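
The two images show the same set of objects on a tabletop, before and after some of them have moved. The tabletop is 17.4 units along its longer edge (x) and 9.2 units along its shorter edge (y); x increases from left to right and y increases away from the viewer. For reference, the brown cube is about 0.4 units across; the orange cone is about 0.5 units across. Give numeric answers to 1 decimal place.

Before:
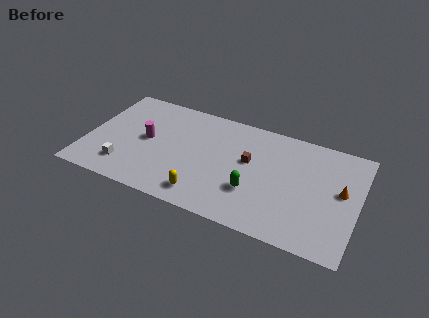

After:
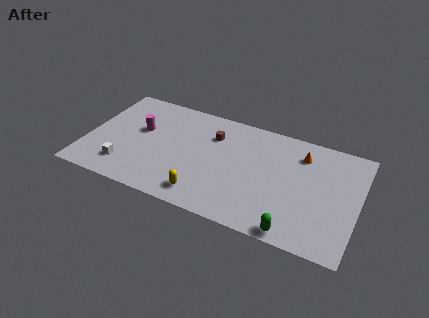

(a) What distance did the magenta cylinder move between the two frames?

0.9

The magenta cylinder was near (3.8, 4.8) before and (3.3, 5.5) after, so it travelled √(0.5² + 0.7²) ≈ 0.9 units.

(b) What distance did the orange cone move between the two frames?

3.4

From (16.3, 5.1) to (13.6, 7.2), the orange cone covered √(2.7² + 2.1²) ≈ 3.4 units.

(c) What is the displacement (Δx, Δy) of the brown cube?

(-2.5, 1.3)

The brown cube started near (10.4, 5.4) and ended near (7.9, 6.7).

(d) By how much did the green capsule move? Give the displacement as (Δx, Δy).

(2.8, -2.2)

The green capsule was at about (10.9, 3.0) and moved to about (13.7, 0.8).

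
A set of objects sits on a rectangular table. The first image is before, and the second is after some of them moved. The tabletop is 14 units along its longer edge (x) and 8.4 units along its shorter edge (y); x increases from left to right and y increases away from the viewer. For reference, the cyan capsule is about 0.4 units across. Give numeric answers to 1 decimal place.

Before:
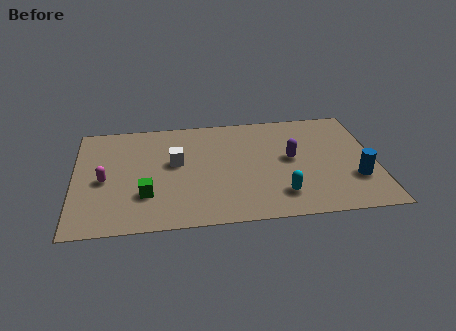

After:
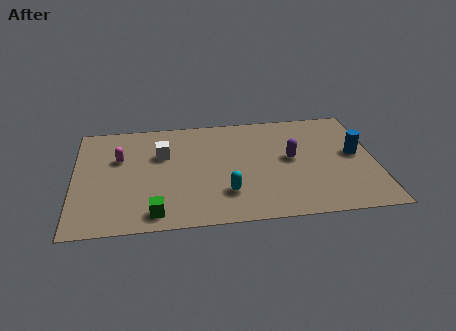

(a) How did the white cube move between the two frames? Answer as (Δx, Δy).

(-0.6, 0.7)

The white cube started near (4.7, 4.8) and ended near (4.1, 5.5).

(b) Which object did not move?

the purple capsule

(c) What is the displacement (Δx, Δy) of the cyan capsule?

(-2.5, 0.4)

From the two frames, the cyan capsule sits at roughly (9.5, 1.8) before and (7.0, 2.2) after.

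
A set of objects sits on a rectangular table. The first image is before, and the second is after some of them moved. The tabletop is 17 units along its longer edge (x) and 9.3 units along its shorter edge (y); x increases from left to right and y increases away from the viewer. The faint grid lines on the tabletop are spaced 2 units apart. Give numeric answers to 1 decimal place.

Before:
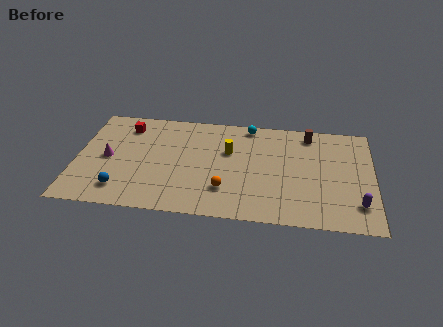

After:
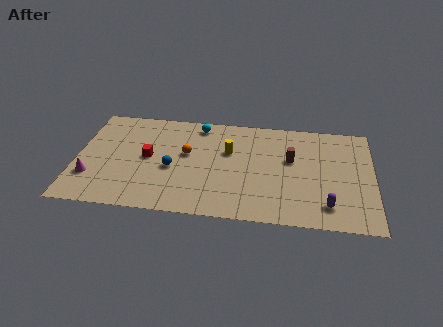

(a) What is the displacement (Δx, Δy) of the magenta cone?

(-0.9, -1.8)

The magenta cone was at about (1.8, 4.5) and moved to about (0.9, 2.7).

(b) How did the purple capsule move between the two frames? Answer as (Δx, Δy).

(-1.7, -0.3)

The purple capsule started near (16.1, 2.1) and ended near (14.4, 1.8).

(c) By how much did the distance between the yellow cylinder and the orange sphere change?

-0.9

Before: roughly 3.4 units apart; after: 2.5. That's 0.9 units closer together.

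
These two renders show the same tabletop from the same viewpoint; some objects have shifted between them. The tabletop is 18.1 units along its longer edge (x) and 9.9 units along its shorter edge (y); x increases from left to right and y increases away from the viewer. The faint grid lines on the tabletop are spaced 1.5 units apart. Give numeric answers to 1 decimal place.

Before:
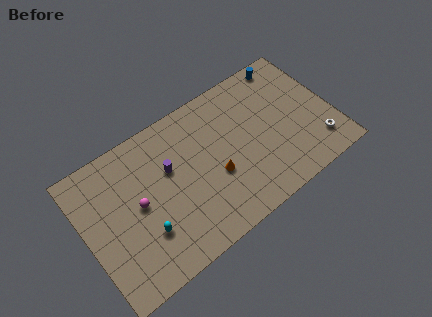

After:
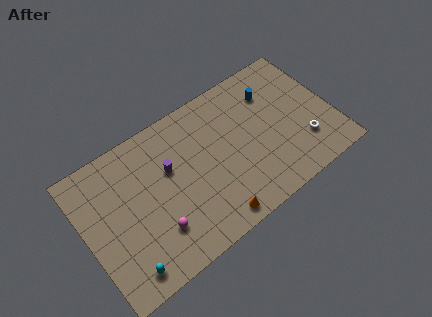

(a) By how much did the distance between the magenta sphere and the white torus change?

-2.1

The distance was about 13.1 in the first image and 11.0 in the second, so they moved 2.1 units closer together.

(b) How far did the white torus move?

1.1

The white torus was near (16.6, 2.1) before and (15.7, 2.7) after, so it travelled √(0.9² + 0.6²) ≈ 1.1 units.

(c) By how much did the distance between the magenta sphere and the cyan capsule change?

+0.7

They were about 2.1 units apart before and 2.8 after — 0.7 units further apart.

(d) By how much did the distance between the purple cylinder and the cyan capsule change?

+2.3

Before: roughly 4.0 units apart; after: 6.3. That's 2.3 units further apart.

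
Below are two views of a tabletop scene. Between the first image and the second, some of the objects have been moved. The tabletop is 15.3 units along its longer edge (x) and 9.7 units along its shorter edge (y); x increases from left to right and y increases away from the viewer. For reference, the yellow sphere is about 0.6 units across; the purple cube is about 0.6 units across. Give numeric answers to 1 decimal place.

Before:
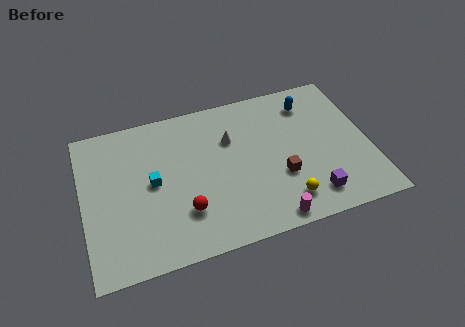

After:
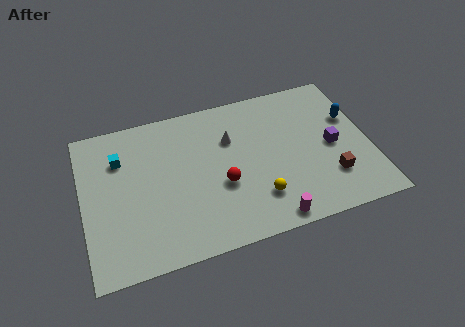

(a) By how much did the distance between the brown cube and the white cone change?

+2.4

The distance was about 4.0 in the first image and 6.4 in the second, so they moved 2.4 units further apart.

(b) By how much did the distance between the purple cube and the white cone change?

-0.6

They were about 6.3 units apart before and 5.7 after — 0.6 units closer together.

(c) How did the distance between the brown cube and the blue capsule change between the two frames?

-0.9

The distance was about 4.8 in the first image and 3.9 in the second, so they moved 0.9 units closer together.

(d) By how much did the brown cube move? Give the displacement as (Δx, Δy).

(2.6, -0.8)

From the two frames, the brown cube sits at roughly (10.4, 3.4) before and (13.0, 2.6) after.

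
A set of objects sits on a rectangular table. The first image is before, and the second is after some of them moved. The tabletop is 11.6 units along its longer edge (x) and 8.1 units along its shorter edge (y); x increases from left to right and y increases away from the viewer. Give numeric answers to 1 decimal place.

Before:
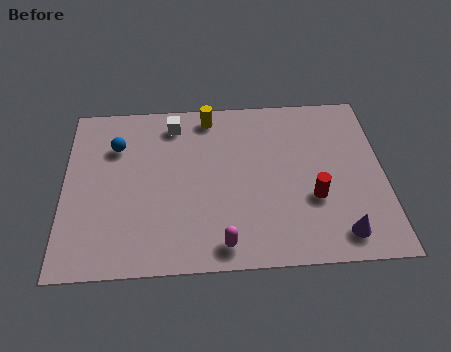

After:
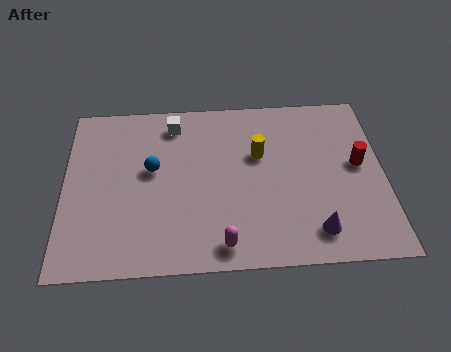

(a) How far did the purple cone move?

0.9

The purple cone was near (9.9, 1.2) before and (9.0, 1.4) after, so it travelled √(0.9² + 0.2²) ≈ 0.9 units.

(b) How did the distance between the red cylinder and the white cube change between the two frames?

+0.8

Before: roughly 6.3 units apart; after: 7.1. That's 0.8 units further apart.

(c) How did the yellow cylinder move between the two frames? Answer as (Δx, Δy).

(1.8, -2.0)

The yellow cylinder was at about (5.3, 7.1) and moved to about (7.1, 5.1).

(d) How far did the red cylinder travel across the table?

2.3

The red cylinder was near (9.0, 2.9) before and (10.7, 4.4) after, so it travelled √(1.7² + 1.5²) ≈ 2.3 units.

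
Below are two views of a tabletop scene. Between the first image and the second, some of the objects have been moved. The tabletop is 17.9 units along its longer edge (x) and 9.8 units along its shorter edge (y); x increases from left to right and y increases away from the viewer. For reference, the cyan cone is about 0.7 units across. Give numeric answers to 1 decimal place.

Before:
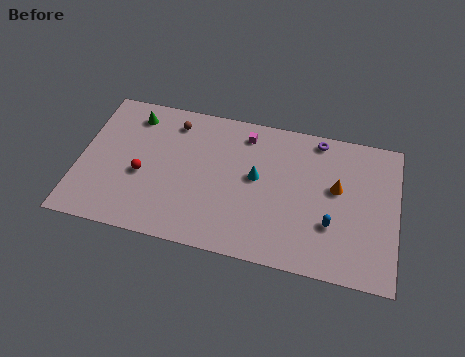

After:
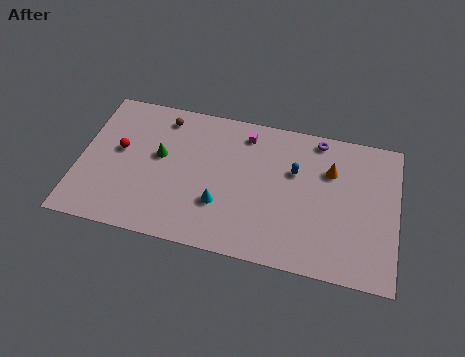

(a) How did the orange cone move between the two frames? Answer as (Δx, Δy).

(-0.4, 1.1)

From the two frames, the orange cone sits at roughly (14.5, 5.7) before and (14.1, 6.8) after.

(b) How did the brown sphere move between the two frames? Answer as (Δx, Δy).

(-0.6, 0.2)

The brown sphere was at about (5.1, 8.1) and moved to about (4.5, 8.3).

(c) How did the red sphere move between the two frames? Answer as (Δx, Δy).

(-1.4, 1.4)

The red sphere started near (3.6, 4.1) and ended near (2.2, 5.5).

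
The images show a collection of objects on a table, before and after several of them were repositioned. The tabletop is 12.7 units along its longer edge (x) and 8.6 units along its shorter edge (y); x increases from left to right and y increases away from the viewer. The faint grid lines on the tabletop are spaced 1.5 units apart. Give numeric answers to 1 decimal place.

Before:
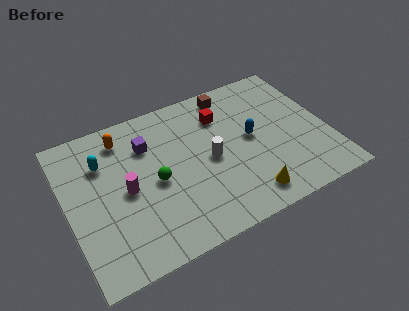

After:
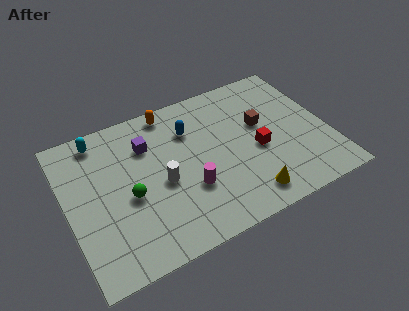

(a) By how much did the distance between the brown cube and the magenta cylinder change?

-2.1

They were about 6.6 units apart before and 4.5 after — 2.1 units closer together.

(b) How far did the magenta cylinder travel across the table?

3.1

From (2.8, 4.1) to (5.7, 2.9), the magenta cylinder covered √(2.9² + 1.2²) ≈ 3.1 units.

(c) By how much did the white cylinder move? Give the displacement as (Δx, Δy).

(-2.4, -0.3)

The white cylinder started near (6.9, 4.1) and ended near (4.5, 3.8).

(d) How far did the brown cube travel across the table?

2.7

From (8.4, 7.5) to (9.6, 5.1), the brown cube covered √(1.2² + 2.4²) ≈ 2.7 units.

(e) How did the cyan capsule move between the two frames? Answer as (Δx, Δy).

(0.0, 1.4)

From the two frames, the cyan capsule sits at roughly (1.9, 6.1) before and (1.9, 7.5) after.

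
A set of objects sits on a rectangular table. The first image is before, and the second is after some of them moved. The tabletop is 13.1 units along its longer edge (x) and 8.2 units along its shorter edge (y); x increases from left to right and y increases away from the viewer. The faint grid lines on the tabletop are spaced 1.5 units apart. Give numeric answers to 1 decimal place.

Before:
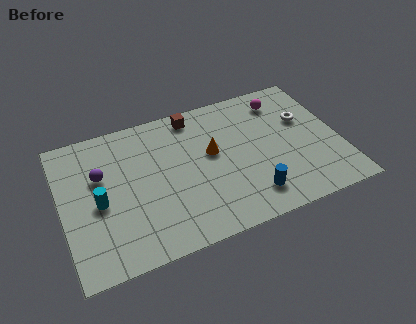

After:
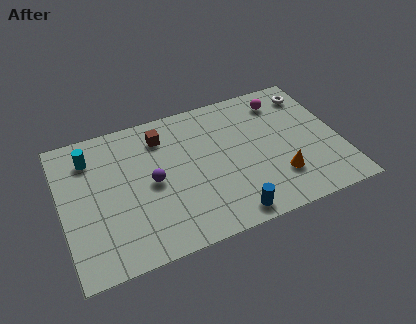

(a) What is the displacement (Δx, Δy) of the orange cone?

(2.9, -2.5)

The orange cone was at about (7.1, 4.7) and moved to about (10.0, 2.2).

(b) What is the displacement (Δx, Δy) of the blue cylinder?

(-1.1, -0.7)

The blue cylinder started near (8.6, 1.6) and ended near (7.5, 0.9).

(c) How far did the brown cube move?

1.7

The brown cube was near (6.5, 7.2) before and (4.9, 6.5) after, so it travelled √(1.6² + 0.7²) ≈ 1.7 units.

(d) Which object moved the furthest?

the orange cone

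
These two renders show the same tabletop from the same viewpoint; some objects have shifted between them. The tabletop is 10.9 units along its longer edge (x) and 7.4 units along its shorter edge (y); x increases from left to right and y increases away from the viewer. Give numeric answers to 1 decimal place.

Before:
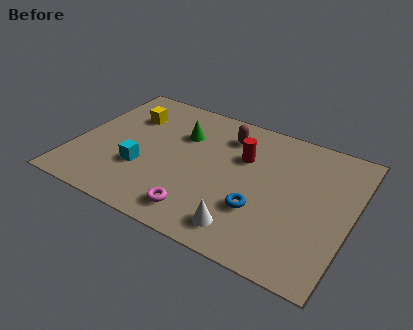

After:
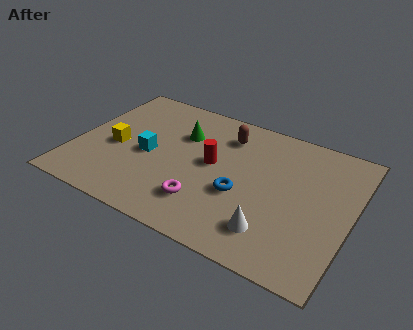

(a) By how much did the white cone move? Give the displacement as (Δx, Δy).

(1.0, 0.4)

From the two frames, the white cone sits at roughly (7.1, 1.2) before and (8.1, 1.6) after.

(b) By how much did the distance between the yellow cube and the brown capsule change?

+0.9

The distance was about 3.9 in the first image and 4.8 in the second, so they moved 0.9 units further apart.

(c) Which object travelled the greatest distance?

the yellow cube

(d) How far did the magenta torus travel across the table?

0.6

The magenta torus was near (5.3, 1.2) before and (5.4, 1.8) after, so it travelled √(0.1² + 0.6²) ≈ 0.6 units.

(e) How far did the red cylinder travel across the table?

1.4

The red cylinder moved from about (6.5, 4.9) to (5.4, 4.0), a distance of √(1.1² + 0.9²) ≈ 1.4.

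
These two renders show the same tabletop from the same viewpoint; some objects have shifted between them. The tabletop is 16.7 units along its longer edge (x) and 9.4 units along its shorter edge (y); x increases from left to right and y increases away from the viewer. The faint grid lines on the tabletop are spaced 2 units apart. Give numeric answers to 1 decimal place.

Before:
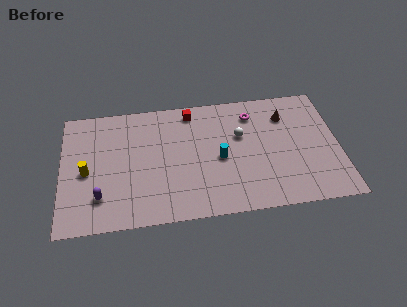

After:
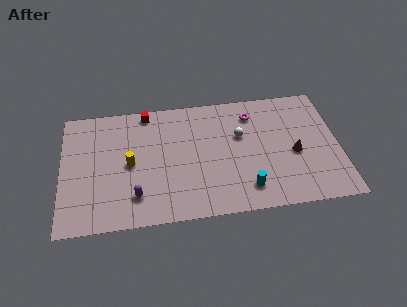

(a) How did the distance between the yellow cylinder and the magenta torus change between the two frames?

-2.6

Before: roughly 10.6 units apart; after: 8.0. That's 2.6 units closer together.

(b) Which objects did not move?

the white sphere and the magenta torus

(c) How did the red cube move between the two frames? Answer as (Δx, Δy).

(-2.7, 0.3)

From the two frames, the red cube sits at roughly (7.9, 8.2) before and (5.2, 8.5) after.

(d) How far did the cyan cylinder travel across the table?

2.9

The cyan cylinder was near (9.5, 4.3) before and (11.0, 1.8) after, so it travelled √(1.5² + 2.5²) ≈ 2.9 units.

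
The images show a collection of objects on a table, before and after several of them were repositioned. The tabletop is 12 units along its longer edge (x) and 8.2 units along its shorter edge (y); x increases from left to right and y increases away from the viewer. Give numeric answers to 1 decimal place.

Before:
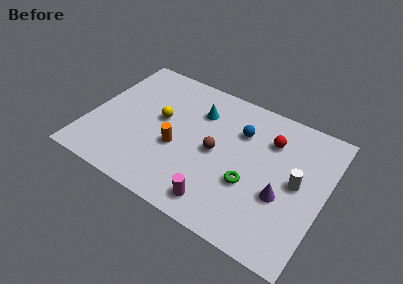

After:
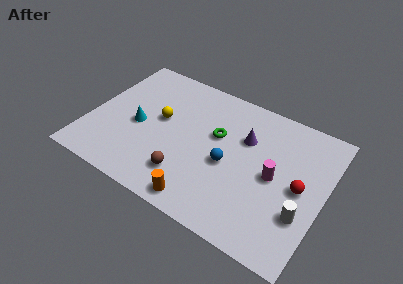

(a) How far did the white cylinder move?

1.7

The white cylinder moved from about (10.6, 4.2) to (11.1, 2.6), a distance of √(0.5² + 1.6²) ≈ 1.7.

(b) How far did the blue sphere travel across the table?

2.2

From (7.5, 5.8) to (7.2, 3.6), the blue sphere covered √(0.3² + 2.2²) ≈ 2.2 units.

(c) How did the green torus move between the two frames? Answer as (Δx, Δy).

(-2.0, 2.0)

The green torus started near (8.4, 3.0) and ended near (6.4, 5.0).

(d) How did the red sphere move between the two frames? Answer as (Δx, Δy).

(1.8, -2.0)

From the two frames, the red sphere sits at roughly (9.0, 6.0) before and (10.8, 4.0) after.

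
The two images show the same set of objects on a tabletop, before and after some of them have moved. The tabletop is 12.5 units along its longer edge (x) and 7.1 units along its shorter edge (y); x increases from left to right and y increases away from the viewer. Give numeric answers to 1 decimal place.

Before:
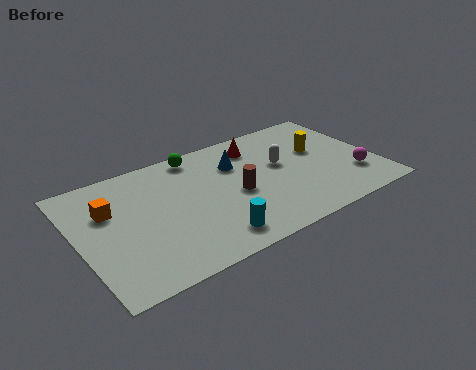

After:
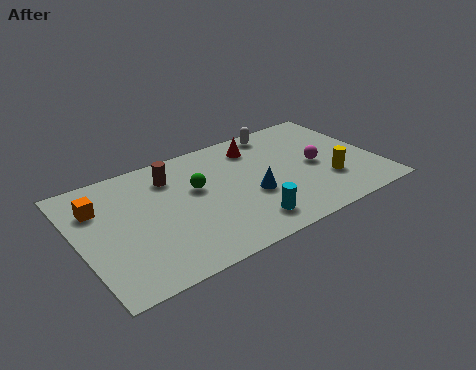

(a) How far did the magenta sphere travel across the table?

2.0

The magenta sphere moved from about (11.4, 2.0) to (10.0, 3.4), a distance of √(1.4² + 1.4²) ≈ 2.0.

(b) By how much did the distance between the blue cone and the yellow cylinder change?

-0.3

The distance was about 3.6 in the first image and 3.3 in the second, so they moved 0.3 units closer together.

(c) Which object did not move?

the red cone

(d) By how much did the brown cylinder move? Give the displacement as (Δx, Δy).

(-2.4, 2.3)

From the two frames, the brown cylinder sits at roughly (6.5, 3.2) before and (4.1, 5.5) after.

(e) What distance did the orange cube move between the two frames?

0.6

The orange cube was near (1.4, 4.7) before and (1.0, 5.1) after, so it travelled √(0.4² + 0.4²) ≈ 0.6 units.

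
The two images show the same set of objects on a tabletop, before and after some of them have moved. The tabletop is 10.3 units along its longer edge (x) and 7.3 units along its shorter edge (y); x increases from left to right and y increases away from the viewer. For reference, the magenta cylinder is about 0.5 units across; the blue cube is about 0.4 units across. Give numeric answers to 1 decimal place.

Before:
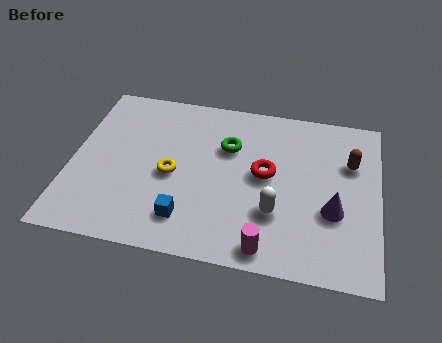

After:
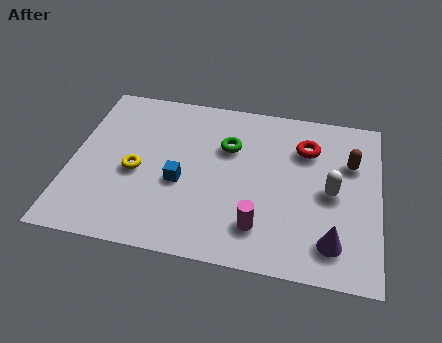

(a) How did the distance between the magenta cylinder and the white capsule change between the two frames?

+1.5

The distance was about 1.5 in the first image and 3.0 in the second, so they moved 1.5 units further apart.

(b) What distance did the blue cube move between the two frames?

1.5

The blue cube moved from about (4.0, 1.5) to (3.7, 3.0), a distance of √(0.3² + 1.5²) ≈ 1.5.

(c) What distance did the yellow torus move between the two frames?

1.2

From (3.4, 3.3) to (2.2, 3.2), the yellow torus covered √(1.2² + 0.1²) ≈ 1.2 units.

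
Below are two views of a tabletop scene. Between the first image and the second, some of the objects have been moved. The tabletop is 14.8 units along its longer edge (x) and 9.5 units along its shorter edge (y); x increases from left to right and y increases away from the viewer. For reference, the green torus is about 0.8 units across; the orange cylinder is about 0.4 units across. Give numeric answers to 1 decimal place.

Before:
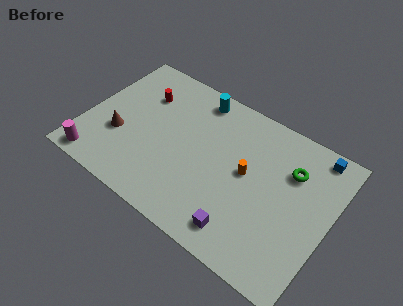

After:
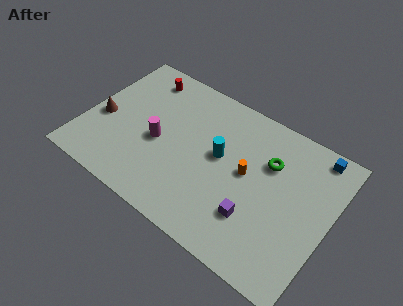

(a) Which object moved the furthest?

the magenta cylinder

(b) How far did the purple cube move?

1.3

The purple cube moved from about (10.2, 1.5) to (10.7, 2.7), a distance of √(0.5² + 1.2²) ≈ 1.3.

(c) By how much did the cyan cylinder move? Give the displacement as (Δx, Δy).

(2.0, -3.0)

The cyan cylinder was at about (6.1, 8.3) and moved to about (8.1, 5.3).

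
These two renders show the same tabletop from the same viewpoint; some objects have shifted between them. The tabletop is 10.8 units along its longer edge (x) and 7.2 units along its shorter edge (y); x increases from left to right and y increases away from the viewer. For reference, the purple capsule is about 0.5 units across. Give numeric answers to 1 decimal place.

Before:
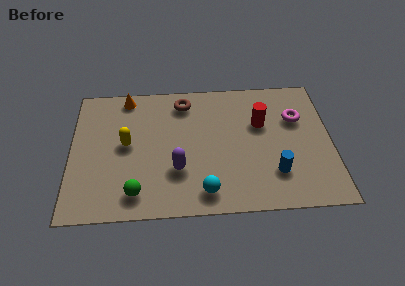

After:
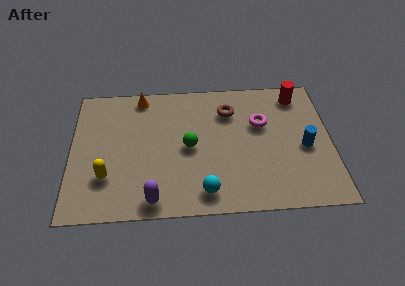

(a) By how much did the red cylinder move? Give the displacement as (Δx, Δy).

(1.6, 1.5)

The red cylinder started near (7.9, 4.6) and ended near (9.5, 6.1).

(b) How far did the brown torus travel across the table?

2.0

The brown torus moved from about (4.7, 6.0) to (6.6, 5.4), a distance of √(1.9² + 0.6²) ≈ 2.0.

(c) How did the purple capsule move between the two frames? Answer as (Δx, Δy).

(-1.0, -1.5)

From the two frames, the purple capsule sits at roughly (4.4, 2.3) before and (3.4, 0.8) after.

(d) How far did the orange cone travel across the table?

0.6

From (2.3, 6.4) to (2.9, 6.4), the orange cone covered √(0.6² + 0.0²) ≈ 0.6 units.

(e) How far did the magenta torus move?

1.5

The magenta torus moved from about (9.4, 4.8) to (7.9, 4.6), a distance of √(1.5² + 0.2²) ≈ 1.5.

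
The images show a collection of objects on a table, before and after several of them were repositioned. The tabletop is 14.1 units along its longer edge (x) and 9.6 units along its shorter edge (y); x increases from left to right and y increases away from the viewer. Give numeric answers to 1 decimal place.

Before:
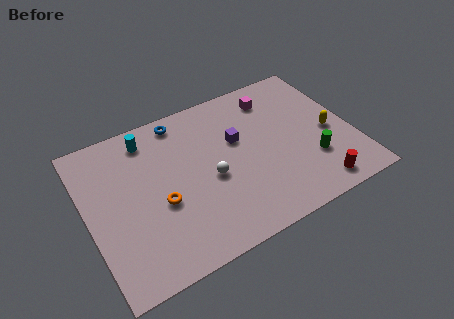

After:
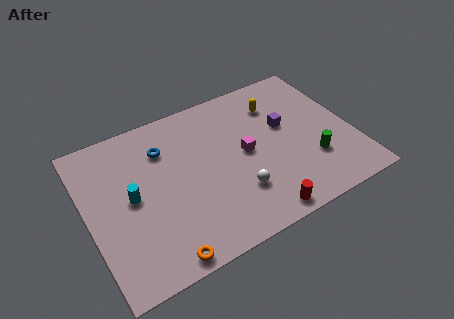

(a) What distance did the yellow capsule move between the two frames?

3.8

The yellow capsule moved from about (12.9, 4.3) to (10.5, 7.3), a distance of √(2.4² + 3.0²) ≈ 3.8.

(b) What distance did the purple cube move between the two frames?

2.6

The purple cube moved from about (8.1, 5.9) to (10.7, 5.7), a distance of √(2.6² + 0.2²) ≈ 2.6.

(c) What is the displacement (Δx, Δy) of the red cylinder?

(-3.1, -0.3)

The red cylinder was at about (11.6, 1.2) and moved to about (8.5, 0.9).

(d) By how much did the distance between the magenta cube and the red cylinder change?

-2.7

They were about 6.7 units apart before and 4.0 after — 2.7 units closer together.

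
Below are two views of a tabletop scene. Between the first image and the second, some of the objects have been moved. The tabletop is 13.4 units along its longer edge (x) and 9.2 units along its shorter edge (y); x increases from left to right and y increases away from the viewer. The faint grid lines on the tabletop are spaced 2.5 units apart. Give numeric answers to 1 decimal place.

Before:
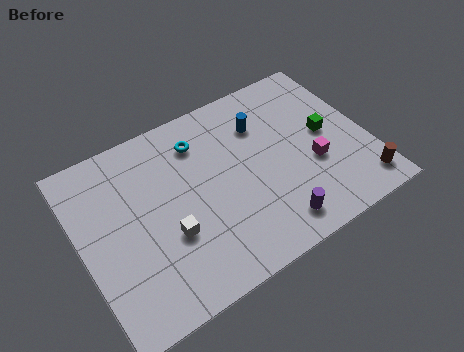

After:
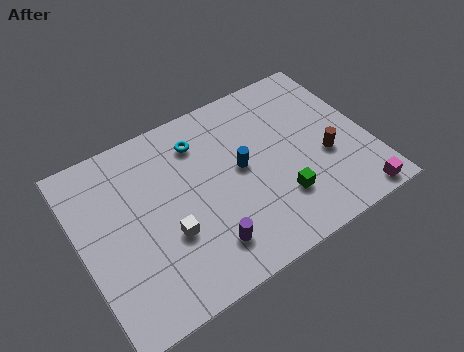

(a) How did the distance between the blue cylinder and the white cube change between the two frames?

-2.0

The distance was about 6.0 in the first image and 4.0 in the second, so they moved 2.0 units closer together.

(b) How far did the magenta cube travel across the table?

3.1

The magenta cube was near (10.7, 3.5) before and (12.2, 0.8) after, so it travelled √(1.5² + 2.7²) ≈ 3.1 units.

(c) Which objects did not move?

the white cube and the cyan torus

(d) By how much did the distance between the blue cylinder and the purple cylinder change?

-1.6

The distance was about 5.3 in the first image and 3.7 in the second, so they moved 1.6 units closer together.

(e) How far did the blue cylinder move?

2.2

The blue cylinder was near (8.8, 6.7) before and (7.5, 4.9) after, so it travelled √(1.3² + 1.8²) ≈ 2.2 units.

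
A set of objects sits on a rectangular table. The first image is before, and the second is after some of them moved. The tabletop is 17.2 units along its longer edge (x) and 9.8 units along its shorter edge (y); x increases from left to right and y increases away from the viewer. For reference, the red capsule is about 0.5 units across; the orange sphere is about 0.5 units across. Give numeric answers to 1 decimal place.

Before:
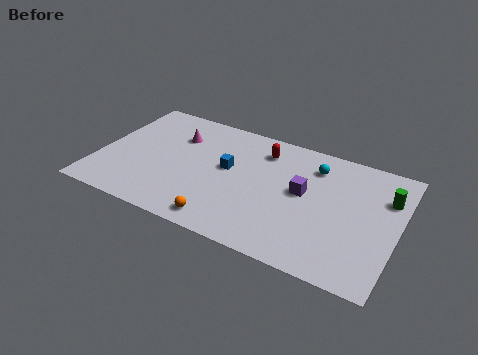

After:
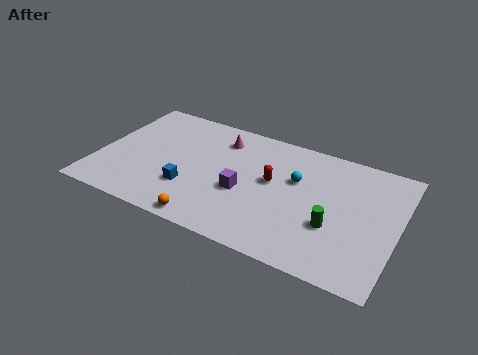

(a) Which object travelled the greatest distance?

the green cylinder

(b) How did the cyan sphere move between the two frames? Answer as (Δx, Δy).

(-0.9, -1.5)

From the two frames, the cyan sphere sits at roughly (12.2, 7.7) before and (11.3, 6.2) after.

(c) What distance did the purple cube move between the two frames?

3.6

The purple cube moved from about (11.8, 5.4) to (8.5, 4.0), a distance of √(3.3² + 1.4²) ≈ 3.6.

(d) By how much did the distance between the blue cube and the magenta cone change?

+1.4

Before: roughly 3.5 units apart; after: 4.9. That's 1.4 units further apart.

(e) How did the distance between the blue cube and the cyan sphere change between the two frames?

+1.3

Before: roughly 5.3 units apart; after: 6.6. That's 1.3 units further apart.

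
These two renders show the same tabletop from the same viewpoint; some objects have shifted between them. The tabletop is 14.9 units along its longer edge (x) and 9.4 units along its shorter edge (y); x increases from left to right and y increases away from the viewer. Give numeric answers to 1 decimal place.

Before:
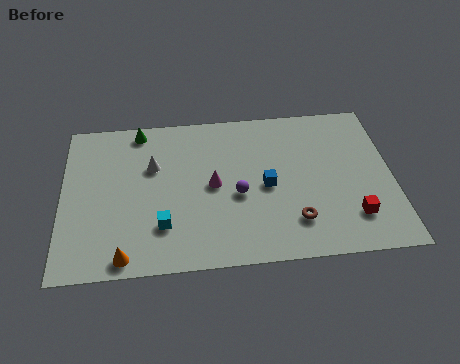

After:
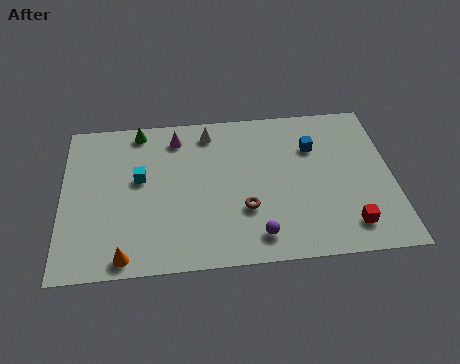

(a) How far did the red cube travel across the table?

0.5

The red cube was near (13.0, 2.2) before and (12.8, 1.7) after, so it travelled √(0.2² + 0.5²) ≈ 0.5 units.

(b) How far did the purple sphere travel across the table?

2.6

The purple sphere moved from about (7.9, 4.0) to (8.7, 1.5), a distance of √(0.8² + 2.5²) ≈ 2.6.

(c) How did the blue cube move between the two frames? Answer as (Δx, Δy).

(2.2, 2.2)

The blue cube was at about (9.2, 4.4) and moved to about (11.4, 6.6).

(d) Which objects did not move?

the green cone and the orange cone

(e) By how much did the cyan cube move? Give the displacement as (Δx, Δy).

(-1.0, 2.9)

The cyan cube started near (4.5, 2.5) and ended near (3.5, 5.4).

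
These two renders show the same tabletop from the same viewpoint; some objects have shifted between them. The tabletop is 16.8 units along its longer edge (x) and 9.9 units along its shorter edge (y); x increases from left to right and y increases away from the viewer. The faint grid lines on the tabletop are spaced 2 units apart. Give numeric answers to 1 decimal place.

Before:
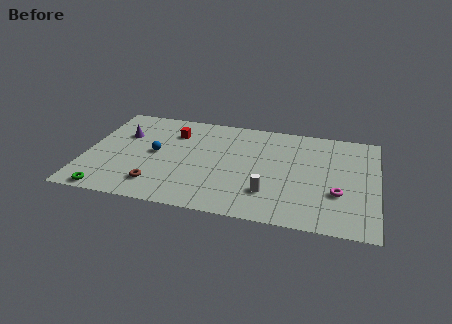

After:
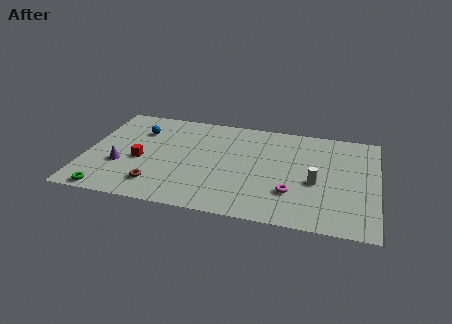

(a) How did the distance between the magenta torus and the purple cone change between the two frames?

-3.1

The distance was about 13.0 in the first image and 9.9 in the second, so they moved 3.1 units closer together.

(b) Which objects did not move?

the brown torus and the green torus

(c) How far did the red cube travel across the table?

3.6

The red cube moved from about (4.9, 7.4) to (3.2, 4.2), a distance of √(1.7² + 3.2²) ≈ 3.6.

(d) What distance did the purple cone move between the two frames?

3.1

The purple cone was near (2.0, 6.6) before and (2.1, 3.5) after, so it travelled √(0.1² + 3.1²) ≈ 3.1 units.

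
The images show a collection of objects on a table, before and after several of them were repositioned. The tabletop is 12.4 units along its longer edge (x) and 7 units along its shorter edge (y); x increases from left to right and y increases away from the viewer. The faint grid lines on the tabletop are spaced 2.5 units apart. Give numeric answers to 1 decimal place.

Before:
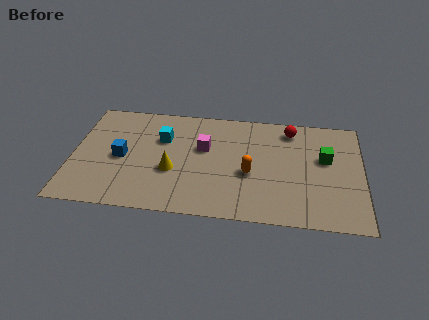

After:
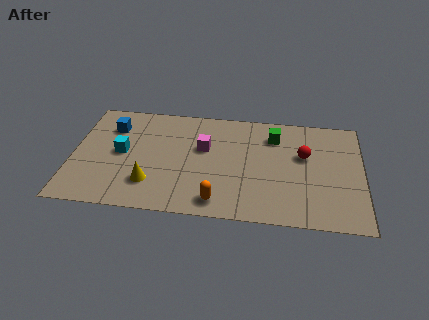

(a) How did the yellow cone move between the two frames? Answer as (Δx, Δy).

(-0.9, -0.9)

From the two frames, the yellow cone sits at roughly (4.3, 2.7) before and (3.4, 1.8) after.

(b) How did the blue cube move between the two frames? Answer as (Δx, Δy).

(-0.5, 1.9)

The blue cube was at about (2.1, 3.3) and moved to about (1.6, 5.2).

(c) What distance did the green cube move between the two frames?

2.5

From (10.8, 4.2) to (8.6, 5.4), the green cube covered √(2.2² + 1.2²) ≈ 2.5 units.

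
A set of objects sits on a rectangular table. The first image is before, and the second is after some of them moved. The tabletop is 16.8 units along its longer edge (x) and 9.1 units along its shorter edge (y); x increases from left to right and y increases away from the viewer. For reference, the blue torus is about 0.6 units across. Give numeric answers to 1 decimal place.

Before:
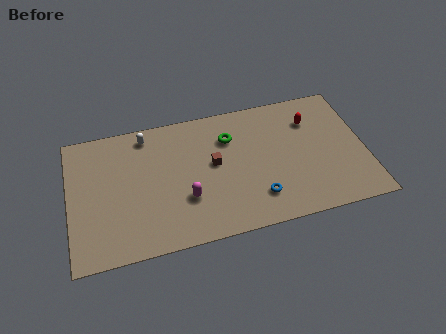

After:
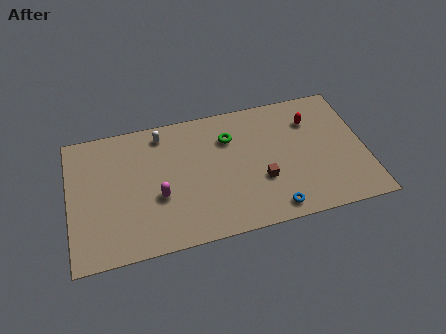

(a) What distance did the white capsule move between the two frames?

0.9

From (4.5, 7.9) to (5.4, 7.8), the white capsule covered √(0.9² + 0.1²) ≈ 0.9 units.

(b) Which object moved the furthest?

the brown cube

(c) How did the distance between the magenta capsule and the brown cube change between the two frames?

+3.2

The distance was about 2.6 in the first image and 5.8 in the second, so they moved 3.2 units further apart.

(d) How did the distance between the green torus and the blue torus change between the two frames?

+1.2

The distance was about 4.7 in the first image and 5.9 in the second, so they moved 1.2 units further apart.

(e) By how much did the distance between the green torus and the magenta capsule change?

+0.7

Before: roughly 4.5 units apart; after: 5.2. That's 0.7 units further apart.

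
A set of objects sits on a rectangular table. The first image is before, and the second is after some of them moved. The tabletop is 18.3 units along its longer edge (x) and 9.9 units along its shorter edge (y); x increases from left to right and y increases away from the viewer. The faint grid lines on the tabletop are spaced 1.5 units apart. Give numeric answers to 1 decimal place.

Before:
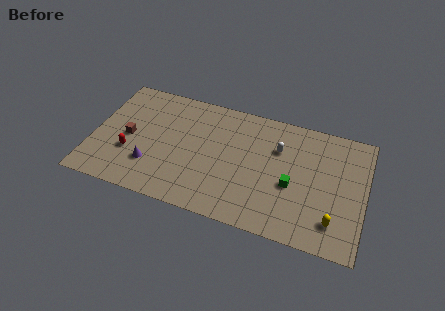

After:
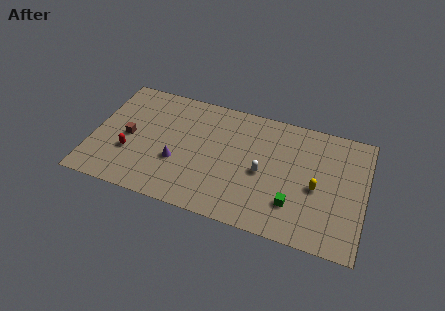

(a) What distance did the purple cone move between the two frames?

1.9

The purple cone was near (4.1, 2.8) before and (5.8, 3.6) after, so it travelled √(1.7² + 0.8²) ≈ 1.9 units.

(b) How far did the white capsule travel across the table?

2.5

From (12.4, 6.8) to (11.5, 4.5), the white capsule covered √(0.9² + 2.3²) ≈ 2.5 units.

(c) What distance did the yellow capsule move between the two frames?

2.6

From (16.4, 2.1) to (15.1, 4.4), the yellow capsule covered √(1.3² + 2.3²) ≈ 2.6 units.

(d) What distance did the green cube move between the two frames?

1.5

The green cube moved from about (13.5, 4.1) to (13.7, 2.6), a distance of √(0.2² + 1.5²) ≈ 1.5.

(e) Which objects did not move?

the red capsule and the brown cube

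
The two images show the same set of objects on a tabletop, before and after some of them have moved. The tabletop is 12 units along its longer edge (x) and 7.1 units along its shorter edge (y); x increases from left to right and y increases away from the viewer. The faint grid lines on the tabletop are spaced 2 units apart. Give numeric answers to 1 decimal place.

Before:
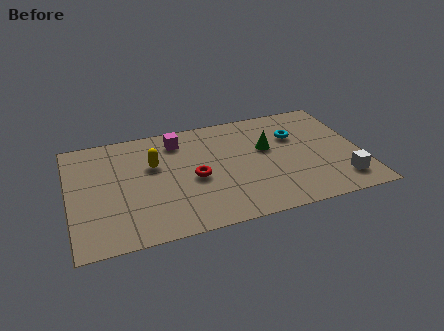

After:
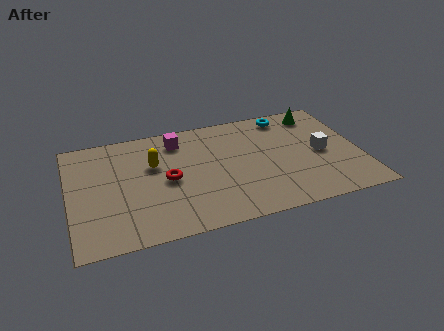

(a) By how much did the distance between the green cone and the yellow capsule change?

+2.5

They were about 4.7 units apart before and 7.2 after — 2.5 units further apart.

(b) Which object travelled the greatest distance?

the green cone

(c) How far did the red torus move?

1.1

From (5.1, 3.2) to (4.0, 3.4), the red torus covered √(1.1² + 0.2²) ≈ 1.1 units.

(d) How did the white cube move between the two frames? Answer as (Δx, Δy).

(-0.6, 2.0)

The white cube was at about (11.0, 1.4) and moved to about (10.4, 3.4).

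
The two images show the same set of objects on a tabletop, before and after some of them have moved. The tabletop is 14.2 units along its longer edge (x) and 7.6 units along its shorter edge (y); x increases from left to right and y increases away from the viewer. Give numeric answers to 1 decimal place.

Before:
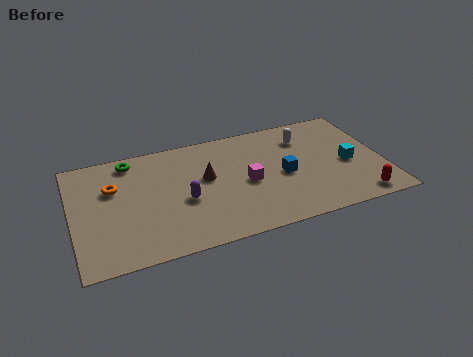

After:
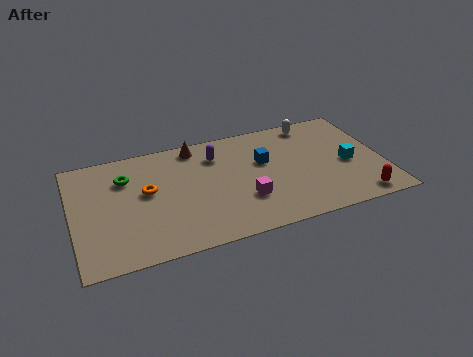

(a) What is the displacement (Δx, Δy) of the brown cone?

(-0.3, 2.3)

From the two frames, the brown cone sits at roughly (6.1, 4.4) before and (5.8, 6.7) after.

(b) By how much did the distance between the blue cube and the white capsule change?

+0.6

Before: roughly 2.6 units apart; after: 3.2. That's 0.6 units further apart.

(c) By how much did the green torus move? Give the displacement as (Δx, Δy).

(-0.3, -1.1)

From the two frames, the green torus sits at roughly (2.8, 6.6) before and (2.5, 5.5) after.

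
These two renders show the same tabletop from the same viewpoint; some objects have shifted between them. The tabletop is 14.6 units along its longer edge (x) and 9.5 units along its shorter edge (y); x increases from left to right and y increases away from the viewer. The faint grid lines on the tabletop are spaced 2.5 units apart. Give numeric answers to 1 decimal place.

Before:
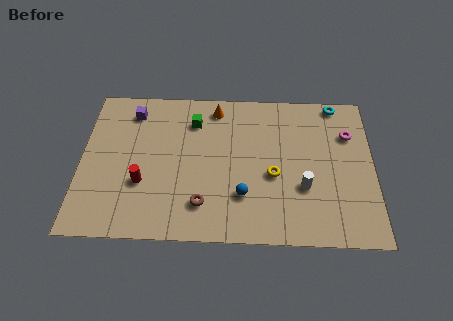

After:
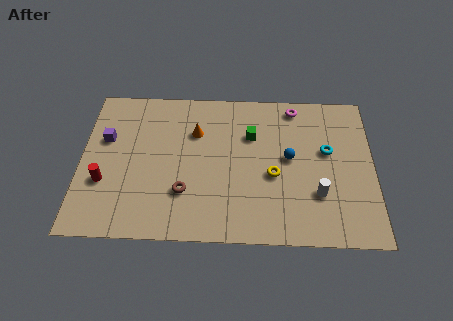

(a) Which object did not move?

the yellow torus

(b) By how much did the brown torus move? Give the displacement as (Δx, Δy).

(-0.9, 0.7)

The brown torus started near (6.1, 2.1) and ended near (5.2, 2.8).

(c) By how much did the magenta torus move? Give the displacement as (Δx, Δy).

(-2.7, 1.7)

The magenta torus started near (13.4, 6.7) and ended near (10.7, 8.4).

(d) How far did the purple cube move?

2.2

From (2.5, 7.8) to (1.2, 6.0), the purple cube covered √(1.3² + 1.8²) ≈ 2.2 units.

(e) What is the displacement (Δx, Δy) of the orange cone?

(-1.0, -1.6)

The orange cone started near (6.7, 8.2) and ended near (5.7, 6.6).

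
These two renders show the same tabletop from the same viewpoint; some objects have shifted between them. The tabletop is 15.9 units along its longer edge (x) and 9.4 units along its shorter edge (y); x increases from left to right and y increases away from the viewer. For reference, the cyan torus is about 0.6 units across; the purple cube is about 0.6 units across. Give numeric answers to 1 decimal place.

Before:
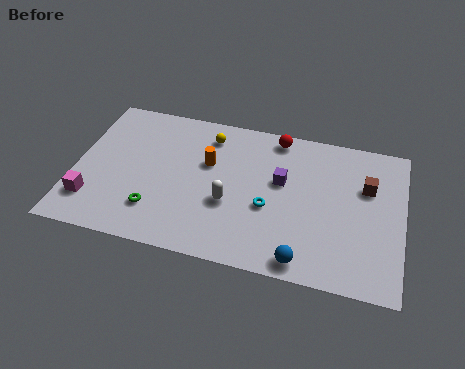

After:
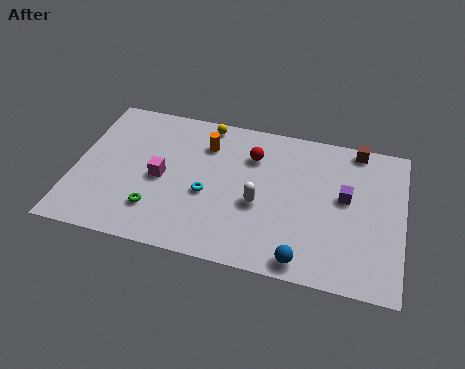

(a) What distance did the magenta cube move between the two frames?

3.9

The magenta cube was near (1.0, 2.2) before and (4.2, 4.4) after, so it travelled √(3.2² + 2.2²) ≈ 3.9 units.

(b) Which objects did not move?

the blue sphere and the green torus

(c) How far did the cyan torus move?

3.0

From (9.5, 3.8) to (6.5, 3.9), the cyan torus covered √(3.0² + 0.1²) ≈ 3.0 units.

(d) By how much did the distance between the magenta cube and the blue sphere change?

-2.5

Before: roughly 10.4 units apart; after: 7.9. That's 2.5 units closer together.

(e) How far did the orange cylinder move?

1.2

The orange cylinder was near (6.4, 5.9) before and (6.2, 7.1) after, so it travelled √(0.2² + 1.2²) ≈ 1.2 units.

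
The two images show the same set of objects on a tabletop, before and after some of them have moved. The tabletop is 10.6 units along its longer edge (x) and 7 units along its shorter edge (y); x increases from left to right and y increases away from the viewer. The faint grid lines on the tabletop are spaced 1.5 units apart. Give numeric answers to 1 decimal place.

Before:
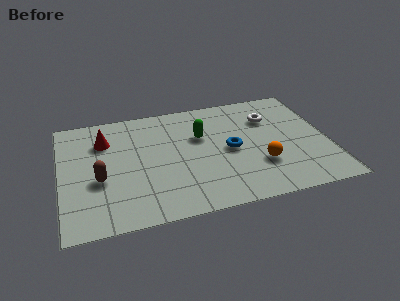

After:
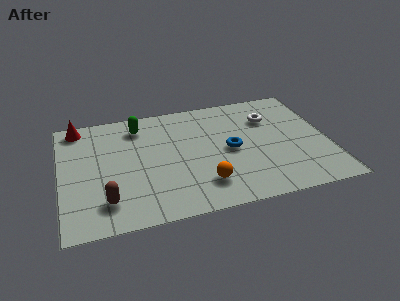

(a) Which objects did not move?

the white torus and the blue torus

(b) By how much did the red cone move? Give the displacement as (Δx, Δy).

(-1.0, 1.1)

From the two frames, the red cone sits at roughly (1.8, 5.1) before and (0.8, 6.2) after.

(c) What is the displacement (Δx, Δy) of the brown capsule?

(0.2, -1.3)

The brown capsule was at about (1.5, 2.8) and moved to about (1.7, 1.5).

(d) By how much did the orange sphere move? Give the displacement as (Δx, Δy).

(-2.3, -0.6)

The orange sphere was at about (7.8, 2.2) and moved to about (5.5, 1.6).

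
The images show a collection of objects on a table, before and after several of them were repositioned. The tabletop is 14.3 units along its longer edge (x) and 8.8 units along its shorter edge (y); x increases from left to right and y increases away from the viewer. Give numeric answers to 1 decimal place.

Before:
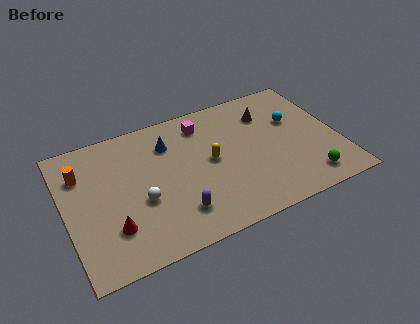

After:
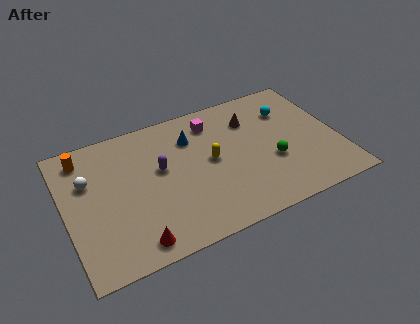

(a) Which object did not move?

the yellow capsule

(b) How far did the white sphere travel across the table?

3.4

From (3.8, 3.5) to (1.3, 5.8), the white sphere covered √(2.5² + 2.3²) ≈ 3.4 units.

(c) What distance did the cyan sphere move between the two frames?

0.8

The cyan sphere was near (12.2, 5.6) before and (12.0, 6.4) after, so it travelled √(0.2² + 0.8²) ≈ 0.8 units.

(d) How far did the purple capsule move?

3.1

From (5.5, 2.0) to (5.0, 5.1), the purple capsule covered √(0.5² + 3.1²) ≈ 3.1 units.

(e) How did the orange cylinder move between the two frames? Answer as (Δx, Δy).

(0.2, 1.0)

From the two frames, the orange cylinder sits at roughly (1.0, 6.4) before and (1.2, 7.4) after.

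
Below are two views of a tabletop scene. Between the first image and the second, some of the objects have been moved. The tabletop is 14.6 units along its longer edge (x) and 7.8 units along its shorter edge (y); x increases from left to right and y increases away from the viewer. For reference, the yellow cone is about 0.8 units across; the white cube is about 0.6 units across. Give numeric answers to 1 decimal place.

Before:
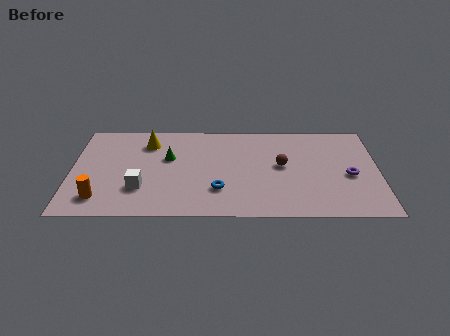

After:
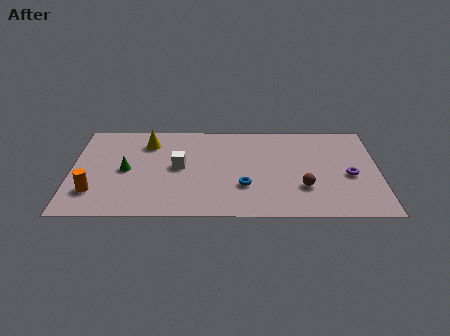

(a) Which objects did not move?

the purple torus and the yellow cone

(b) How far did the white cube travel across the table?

2.5

The white cube moved from about (3.3, 2.3) to (5.1, 4.1), a distance of √(1.8² + 1.8²) ≈ 2.5.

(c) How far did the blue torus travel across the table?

1.2

The blue torus moved from about (7.0, 2.2) to (8.2, 2.5), a distance of √(1.2² + 0.3²) ≈ 1.2.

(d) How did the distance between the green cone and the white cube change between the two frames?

-0.3

Before: roughly 2.8 units apart; after: 2.5. That's 0.3 units closer together.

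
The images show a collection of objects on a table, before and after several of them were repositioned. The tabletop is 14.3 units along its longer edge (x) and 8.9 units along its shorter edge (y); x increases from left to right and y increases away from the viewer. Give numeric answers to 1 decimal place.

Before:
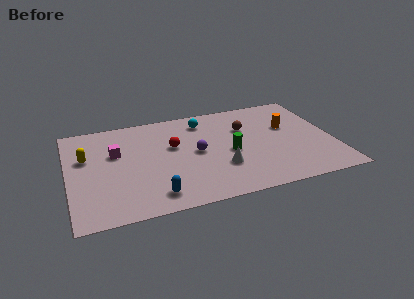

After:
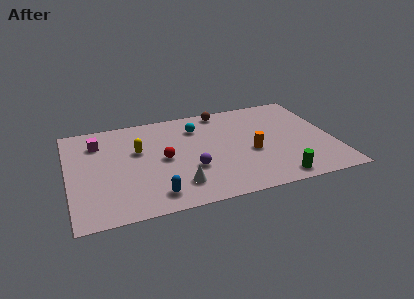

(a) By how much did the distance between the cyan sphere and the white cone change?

+0.6

The distance was about 4.5 in the first image and 5.1 in the second, so they moved 0.6 units further apart.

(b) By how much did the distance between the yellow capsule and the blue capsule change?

-1.3

They were about 5.4 units apart before and 4.1 after — 1.3 units closer together.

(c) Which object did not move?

the blue capsule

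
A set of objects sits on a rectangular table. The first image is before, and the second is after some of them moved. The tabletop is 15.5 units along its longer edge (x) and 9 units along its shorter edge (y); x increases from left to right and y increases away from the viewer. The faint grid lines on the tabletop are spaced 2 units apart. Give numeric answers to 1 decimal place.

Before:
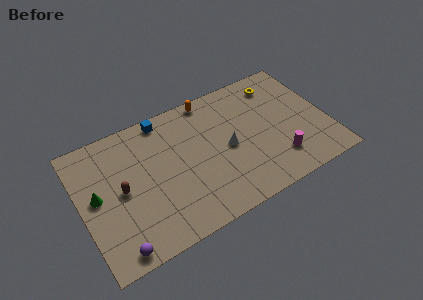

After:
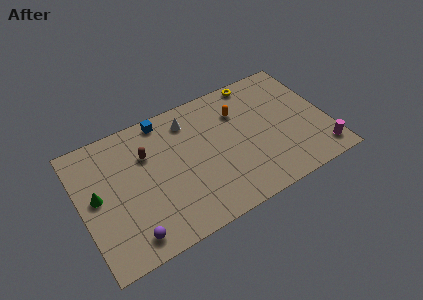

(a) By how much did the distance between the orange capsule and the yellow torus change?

-2.2

The distance was about 4.4 in the first image and 2.2 in the second, so they moved 2.2 units closer together.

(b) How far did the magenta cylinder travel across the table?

2.7

The magenta cylinder was near (12.1, 2.1) before and (14.7, 1.4) after, so it travelled √(2.6² + 0.7²) ≈ 2.7 units.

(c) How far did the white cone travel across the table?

3.7

The white cone moved from about (9.2, 4.3) to (7.1, 7.3), a distance of √(2.1² + 3.0²) ≈ 3.7.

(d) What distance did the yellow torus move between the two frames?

1.5

From (12.9, 7.4) to (11.6, 8.2), the yellow torus covered √(1.3² + 0.8²) ≈ 1.5 units.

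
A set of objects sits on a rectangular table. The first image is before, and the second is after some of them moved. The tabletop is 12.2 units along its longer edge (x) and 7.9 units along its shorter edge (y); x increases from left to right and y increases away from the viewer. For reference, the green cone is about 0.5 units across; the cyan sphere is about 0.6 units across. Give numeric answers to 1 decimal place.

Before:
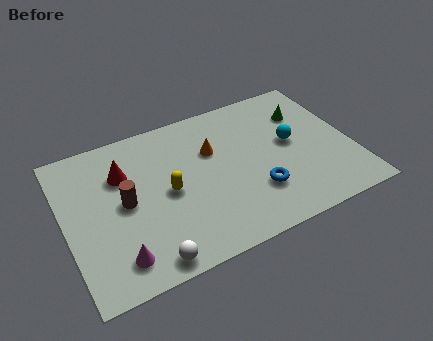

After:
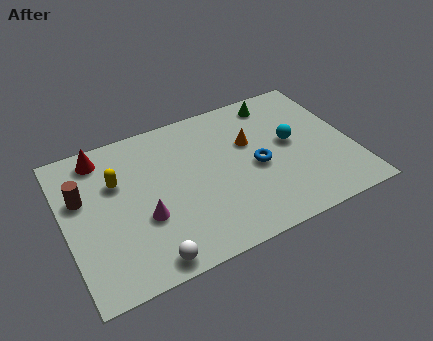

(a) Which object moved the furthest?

the yellow capsule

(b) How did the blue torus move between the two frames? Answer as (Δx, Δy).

(0.2, 1.3)

The blue torus started near (7.9, 2.3) and ended near (8.1, 3.6).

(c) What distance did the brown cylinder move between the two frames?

2.0

The brown cylinder was near (2.5, 4.0) before and (0.8, 5.0) after, so it travelled √(1.7² + 1.0²) ≈ 2.0 units.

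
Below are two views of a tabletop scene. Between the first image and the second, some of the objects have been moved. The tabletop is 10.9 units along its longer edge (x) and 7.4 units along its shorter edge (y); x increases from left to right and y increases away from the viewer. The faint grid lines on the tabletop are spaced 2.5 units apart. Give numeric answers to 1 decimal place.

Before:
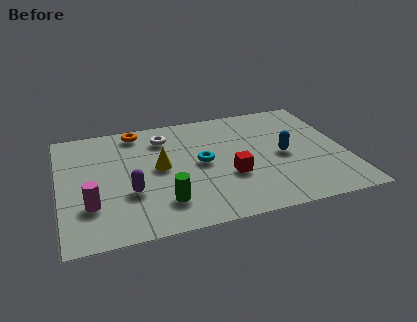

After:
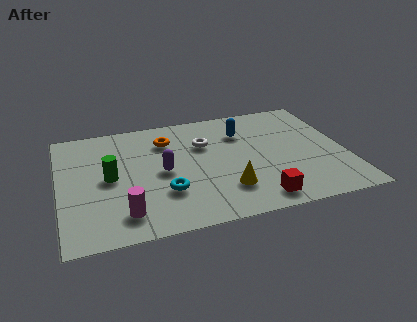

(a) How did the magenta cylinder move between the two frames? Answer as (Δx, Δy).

(1.2, -0.8)

From the two frames, the magenta cylinder sits at roughly (1.1, 2.2) before and (2.3, 1.4) after.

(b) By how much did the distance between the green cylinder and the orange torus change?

-1.9

The distance was about 4.9 in the first image and 3.0 in the second, so they moved 1.9 units closer together.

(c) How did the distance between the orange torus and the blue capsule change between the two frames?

-3.3

Before: roughly 6.2 units apart; after: 2.9. That's 3.3 units closer together.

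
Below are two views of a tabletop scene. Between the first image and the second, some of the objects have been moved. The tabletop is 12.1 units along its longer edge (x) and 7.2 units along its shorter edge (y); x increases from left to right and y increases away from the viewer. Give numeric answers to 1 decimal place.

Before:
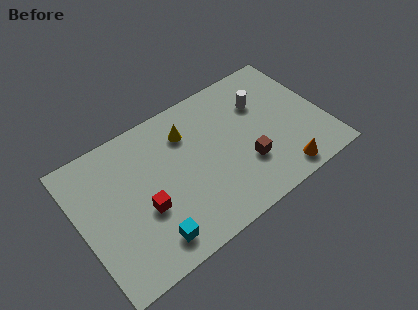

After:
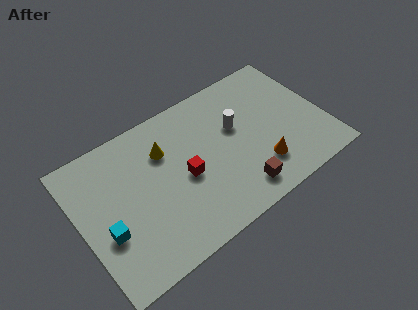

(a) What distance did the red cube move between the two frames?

2.2

The red cube moved from about (3.0, 2.8) to (5.1, 3.3), a distance of √(2.1² + 0.5²) ≈ 2.2.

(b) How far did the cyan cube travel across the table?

2.4

From (3.0, 1.2) to (1.1, 2.7), the cyan cube covered √(1.9² + 1.5²) ≈ 2.4 units.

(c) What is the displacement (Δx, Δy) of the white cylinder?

(-1.4, -0.6)

From the two frames, the white cylinder sits at roughly (9.3, 5.0) before and (7.9, 4.4) after.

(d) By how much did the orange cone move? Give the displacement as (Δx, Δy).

(-0.9, 0.9)

From the two frames, the orange cone sits at roughly (9.5, 0.9) before and (8.6, 1.8) after.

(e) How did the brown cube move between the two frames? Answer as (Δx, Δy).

(-0.6, -1.1)

The brown cube was at about (8.0, 2.3) and moved to about (7.4, 1.2).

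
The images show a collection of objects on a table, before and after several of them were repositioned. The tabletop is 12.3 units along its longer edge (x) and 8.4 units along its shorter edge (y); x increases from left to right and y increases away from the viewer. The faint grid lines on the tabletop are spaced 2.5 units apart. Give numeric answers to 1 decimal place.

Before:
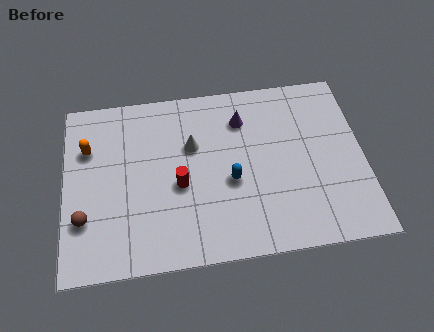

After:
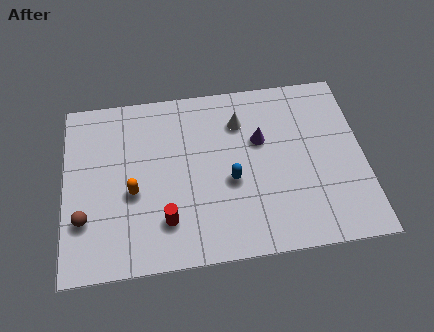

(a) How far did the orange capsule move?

2.9

The orange capsule was near (1.0, 5.8) before and (2.8, 3.5) after, so it travelled √(1.8² + 2.3²) ≈ 2.9 units.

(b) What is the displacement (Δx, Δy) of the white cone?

(2.0, 0.9)

The white cone started near (5.3, 5.4) and ended near (7.3, 6.3).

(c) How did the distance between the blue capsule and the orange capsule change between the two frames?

-2.2

The distance was about 6.2 in the first image and 4.0 in the second, so they moved 2.2 units closer together.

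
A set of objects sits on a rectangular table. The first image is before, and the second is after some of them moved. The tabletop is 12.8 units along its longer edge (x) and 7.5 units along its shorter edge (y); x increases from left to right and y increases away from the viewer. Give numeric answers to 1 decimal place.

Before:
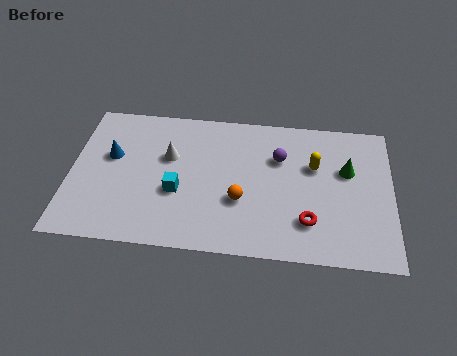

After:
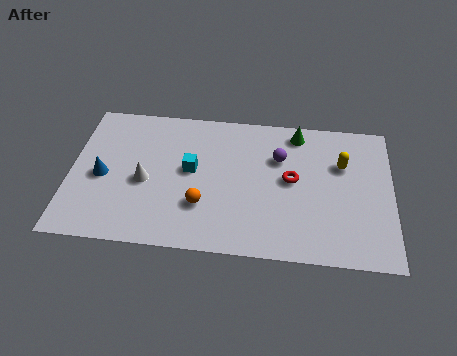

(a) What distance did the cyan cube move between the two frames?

1.3

The cyan cube moved from about (4.3, 2.9) to (4.8, 4.1), a distance of √(0.5² + 1.2²) ≈ 1.3.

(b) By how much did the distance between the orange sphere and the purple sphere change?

+1.3

They were about 2.8 units apart before and 4.1 after — 1.3 units further apart.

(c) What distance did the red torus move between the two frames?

2.2

From (9.5, 1.9) to (8.8, 4.0), the red torus covered √(0.7² + 2.1²) ≈ 2.2 units.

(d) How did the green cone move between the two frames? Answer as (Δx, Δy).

(-2.0, 1.8)

The green cone was at about (11.0, 4.7) and moved to about (9.0, 6.5).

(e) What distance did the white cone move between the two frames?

1.7

From (3.9, 4.7) to (3.0, 3.3), the white cone covered √(0.9² + 1.4²) ≈ 1.7 units.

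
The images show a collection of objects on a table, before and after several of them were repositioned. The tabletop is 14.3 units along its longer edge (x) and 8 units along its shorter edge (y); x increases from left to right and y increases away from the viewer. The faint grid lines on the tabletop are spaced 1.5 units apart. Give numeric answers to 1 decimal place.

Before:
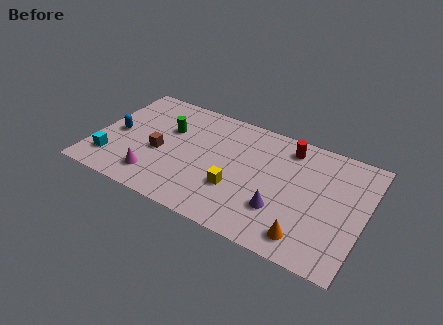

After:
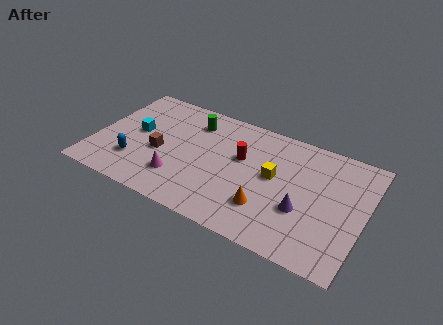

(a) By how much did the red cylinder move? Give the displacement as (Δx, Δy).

(-2.3, -1.8)

The red cylinder started near (10.0, 6.7) and ended near (7.7, 4.9).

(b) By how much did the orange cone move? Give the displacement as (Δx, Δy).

(-2.2, 0.9)

The orange cone started near (11.6, 1.3) and ended near (9.4, 2.2).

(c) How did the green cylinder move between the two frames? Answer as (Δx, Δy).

(1.2, 1.1)

The green cylinder started near (3.7, 5.2) and ended near (4.9, 6.3).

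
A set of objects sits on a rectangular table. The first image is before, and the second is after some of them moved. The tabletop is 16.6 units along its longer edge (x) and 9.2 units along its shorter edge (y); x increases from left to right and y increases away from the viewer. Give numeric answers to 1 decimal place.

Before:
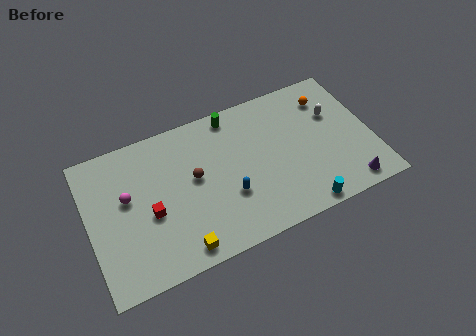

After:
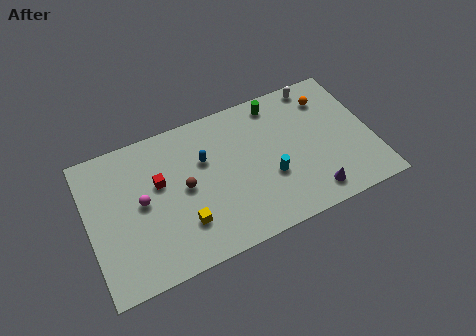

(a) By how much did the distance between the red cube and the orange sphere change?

-1.1

They were about 11.4 units apart before and 10.3 after — 1.1 units closer together.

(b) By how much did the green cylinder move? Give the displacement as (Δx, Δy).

(2.6, -0.2)

From the two frames, the green cylinder sits at roughly (8.8, 8.2) before and (11.4, 8.0) after.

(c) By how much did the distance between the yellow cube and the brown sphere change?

-2.0

Before: roughly 4.2 units apart; after: 2.2. That's 2.0 units closer together.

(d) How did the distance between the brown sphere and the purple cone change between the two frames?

-1.7

They were about 9.5 units apart before and 7.8 after — 1.7 units closer together.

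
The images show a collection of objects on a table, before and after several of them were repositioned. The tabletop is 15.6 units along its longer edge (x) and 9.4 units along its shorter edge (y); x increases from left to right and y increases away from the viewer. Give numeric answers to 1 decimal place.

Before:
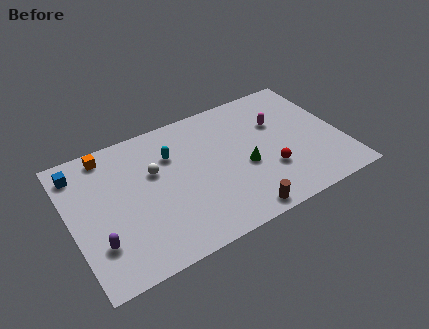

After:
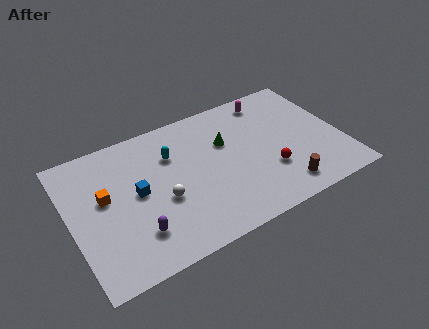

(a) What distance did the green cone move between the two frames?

2.3

The green cone moved from about (9.9, 3.9) to (9.1, 6.1), a distance of √(0.8² + 2.2²) ≈ 2.3.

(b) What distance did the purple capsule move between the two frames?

2.1

The purple capsule was near (1.3, 2.6) before and (3.4, 2.3) after, so it travelled √(2.1² + 0.3²) ≈ 2.1 units.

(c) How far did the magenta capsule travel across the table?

1.9

From (12.2, 6.2) to (12.0, 8.1), the magenta capsule covered √(0.2² + 1.9²) ≈ 1.9 units.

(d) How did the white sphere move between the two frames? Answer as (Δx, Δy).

(0.2, -2.1)

The white sphere was at about (4.9, 5.9) and moved to about (5.1, 3.8).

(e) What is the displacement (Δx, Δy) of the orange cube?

(-0.5, -2.9)

From the two frames, the orange cube sits at roughly (2.5, 8.3) before and (2.0, 5.4) after.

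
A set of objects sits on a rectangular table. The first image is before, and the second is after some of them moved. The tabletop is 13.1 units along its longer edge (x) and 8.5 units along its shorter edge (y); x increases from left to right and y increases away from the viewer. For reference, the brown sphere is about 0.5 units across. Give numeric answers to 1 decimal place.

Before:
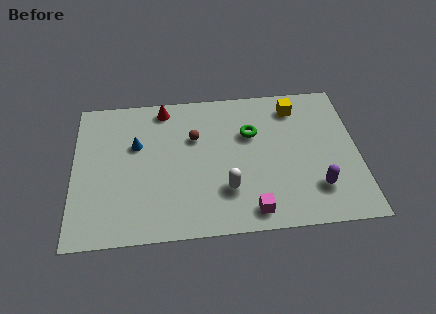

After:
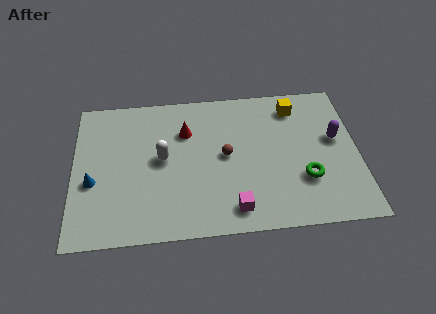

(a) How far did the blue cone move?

2.8

From (2.9, 5.4) to (0.9, 3.4), the blue cone covered √(2.0² + 2.0²) ≈ 2.8 units.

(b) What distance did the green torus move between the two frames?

3.8

From (8.2, 5.6) to (10.6, 2.7), the green torus covered √(2.4² + 2.9²) ≈ 3.8 units.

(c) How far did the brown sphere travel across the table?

1.8

The brown sphere moved from about (5.6, 5.6) to (7.0, 4.4), a distance of √(1.4² + 1.2²) ≈ 1.8.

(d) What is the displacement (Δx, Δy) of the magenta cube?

(-0.8, 0.2)

The magenta cube was at about (8.1, 1.1) and moved to about (7.3, 1.3).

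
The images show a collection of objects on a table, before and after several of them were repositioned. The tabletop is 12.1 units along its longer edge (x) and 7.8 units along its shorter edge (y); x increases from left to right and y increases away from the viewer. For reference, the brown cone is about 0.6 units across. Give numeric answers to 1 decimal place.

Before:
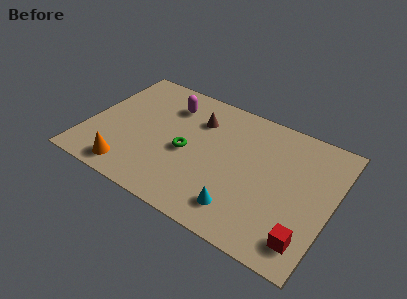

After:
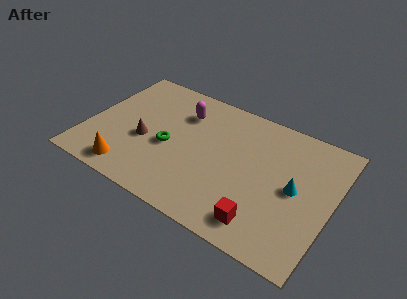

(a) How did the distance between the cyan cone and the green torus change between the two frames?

+2.6

Before: roughly 3.6 units apart; after: 6.2. That's 2.6 units further apart.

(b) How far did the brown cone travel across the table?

3.4

The brown cone moved from about (5.2, 5.7) to (2.9, 3.2), a distance of √(2.3² + 2.5²) ≈ 3.4.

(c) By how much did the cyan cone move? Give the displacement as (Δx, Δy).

(2.3, 2.4)

From the two frames, the cyan cone sits at roughly (8.0, 1.5) before and (10.3, 3.9) after.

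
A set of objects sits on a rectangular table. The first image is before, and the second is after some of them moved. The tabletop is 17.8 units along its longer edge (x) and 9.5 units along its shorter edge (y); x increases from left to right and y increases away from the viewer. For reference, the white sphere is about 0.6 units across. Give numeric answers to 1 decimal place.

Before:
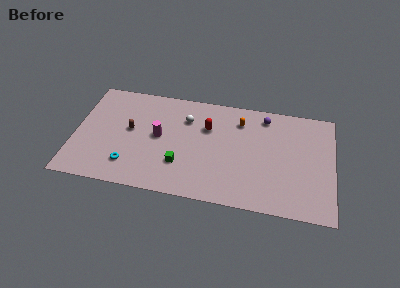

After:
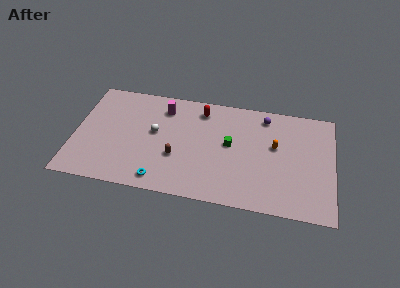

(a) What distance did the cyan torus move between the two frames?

2.4

The cyan torus moved from about (3.9, 2.1) to (6.1, 1.2), a distance of √(2.2² + 0.9²) ≈ 2.4.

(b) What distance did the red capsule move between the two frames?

1.6

The red capsule was near (9.1, 6.4) before and (8.6, 7.9) after, so it travelled √(0.5² + 1.5²) ≈ 1.6 units.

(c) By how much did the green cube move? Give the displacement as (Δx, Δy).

(3.3, 2.4)

From the two frames, the green cube sits at roughly (7.4, 2.8) before and (10.7, 5.2) after.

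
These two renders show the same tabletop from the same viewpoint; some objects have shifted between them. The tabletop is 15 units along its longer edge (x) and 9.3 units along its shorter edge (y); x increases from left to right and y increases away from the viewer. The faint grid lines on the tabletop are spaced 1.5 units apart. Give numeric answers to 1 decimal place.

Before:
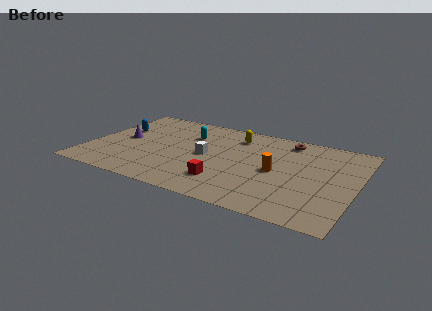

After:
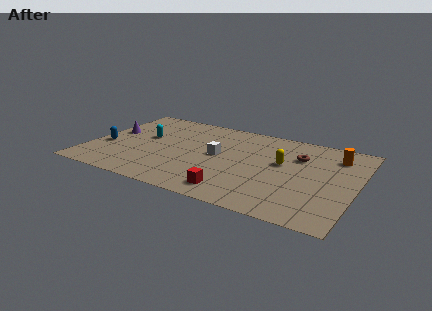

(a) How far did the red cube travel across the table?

1.0

The red cube moved from about (8.0, 2.2) to (8.6, 1.4), a distance of √(0.6² + 0.8²) ≈ 1.0.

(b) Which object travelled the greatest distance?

the orange cylinder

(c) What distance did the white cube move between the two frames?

0.7

The white cube was near (6.6, 4.6) before and (7.2, 4.9) after, so it travelled √(0.6² + 0.3²) ≈ 0.7 units.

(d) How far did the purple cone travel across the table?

1.0

The purple cone was near (1.8, 4.7) before and (1.0, 5.3) after, so it travelled √(0.8² + 0.6²) ≈ 1.0 units.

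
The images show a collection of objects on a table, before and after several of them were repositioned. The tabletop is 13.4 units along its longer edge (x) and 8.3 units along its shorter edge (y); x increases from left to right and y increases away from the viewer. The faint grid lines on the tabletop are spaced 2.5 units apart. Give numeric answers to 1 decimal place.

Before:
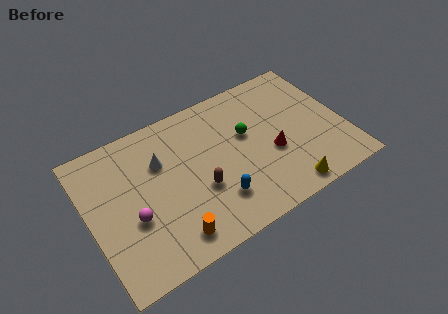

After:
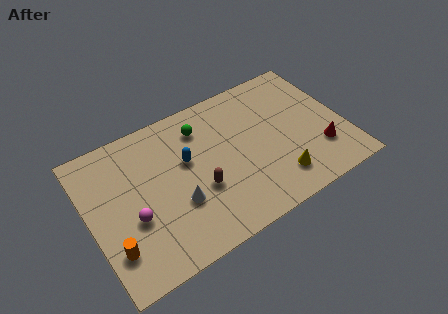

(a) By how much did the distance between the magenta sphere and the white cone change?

-0.7

The distance was about 3.0 in the first image and 2.3 in the second, so they moved 0.7 units closer together.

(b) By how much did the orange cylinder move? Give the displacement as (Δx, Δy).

(-2.9, 0.8)

The orange cylinder was at about (3.8, 1.3) and moved to about (0.9, 2.1).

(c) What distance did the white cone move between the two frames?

2.7

From (3.9, 5.6) to (4.4, 2.9), the white cone covered √(0.5² + 2.7²) ≈ 2.7 units.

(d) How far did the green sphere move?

2.7

The green sphere was near (8.4, 5.0) before and (6.2, 6.5) after, so it travelled √(2.2² + 1.5²) ≈ 2.7 units.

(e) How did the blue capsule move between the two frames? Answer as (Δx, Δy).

(-1.1, 2.9)

The blue capsule was at about (6.3, 2.1) and moved to about (5.2, 5.0).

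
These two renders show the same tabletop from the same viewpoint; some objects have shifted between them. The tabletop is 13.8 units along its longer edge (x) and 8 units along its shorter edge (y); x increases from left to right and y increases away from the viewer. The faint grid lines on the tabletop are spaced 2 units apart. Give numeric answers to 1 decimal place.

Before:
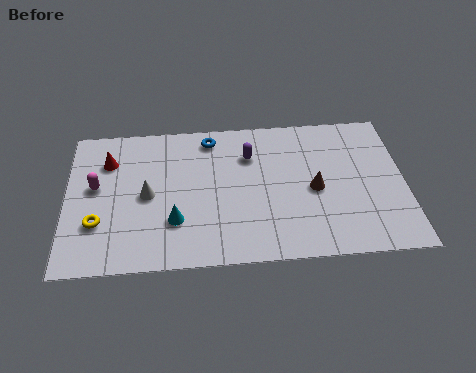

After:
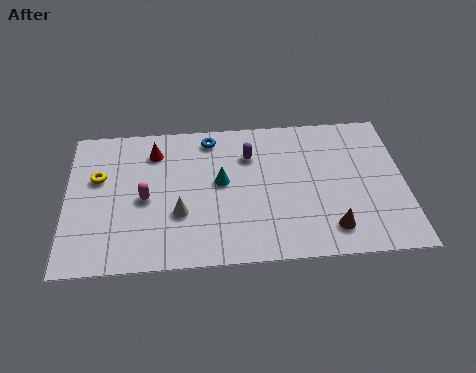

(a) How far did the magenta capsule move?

2.2

The magenta capsule moved from about (1.2, 4.5) to (3.2, 3.7), a distance of √(2.0² + 0.8²) ≈ 2.2.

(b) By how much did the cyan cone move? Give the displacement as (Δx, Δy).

(1.9, 2.0)

The cyan cone started near (4.4, 2.4) and ended near (6.3, 4.4).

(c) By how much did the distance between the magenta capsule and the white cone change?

-0.5

Before: roughly 2.2 units apart; after: 1.7. That's 0.5 units closer together.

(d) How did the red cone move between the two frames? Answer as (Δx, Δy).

(1.9, 0.4)

The red cone was at about (1.7, 5.9) and moved to about (3.6, 6.3).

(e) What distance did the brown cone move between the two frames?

2.3

From (10.1, 3.7) to (10.7, 1.5), the brown cone covered √(0.6² + 2.2²) ≈ 2.3 units.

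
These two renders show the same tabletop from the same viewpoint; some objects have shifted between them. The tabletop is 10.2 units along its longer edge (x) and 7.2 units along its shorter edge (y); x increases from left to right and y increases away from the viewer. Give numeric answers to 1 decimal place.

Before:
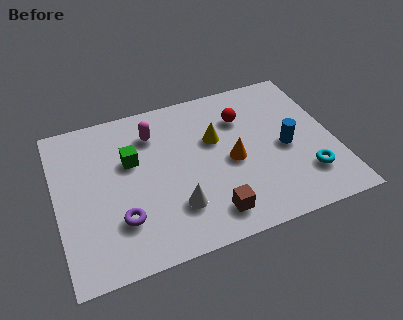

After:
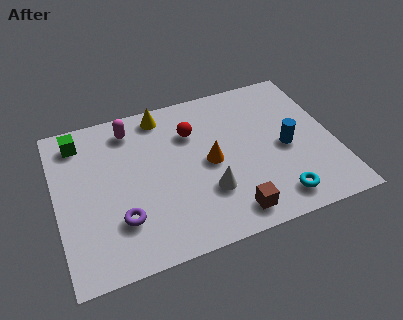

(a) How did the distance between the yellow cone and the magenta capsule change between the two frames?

-1.2

Before: roughly 2.4 units apart; after: 1.2. That's 1.2 units closer together.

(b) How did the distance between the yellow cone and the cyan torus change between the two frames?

+2.3

The distance was about 4.1 in the first image and 6.4 in the second, so they moved 2.3 units further apart.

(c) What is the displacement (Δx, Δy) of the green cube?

(-1.8, 1.5)

The green cube was at about (2.8, 4.5) and moved to about (1.0, 6.0).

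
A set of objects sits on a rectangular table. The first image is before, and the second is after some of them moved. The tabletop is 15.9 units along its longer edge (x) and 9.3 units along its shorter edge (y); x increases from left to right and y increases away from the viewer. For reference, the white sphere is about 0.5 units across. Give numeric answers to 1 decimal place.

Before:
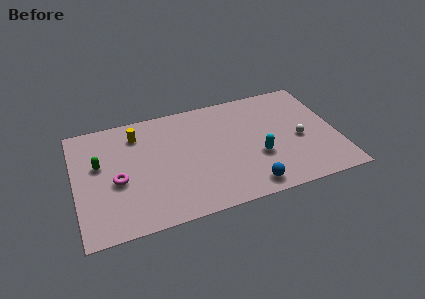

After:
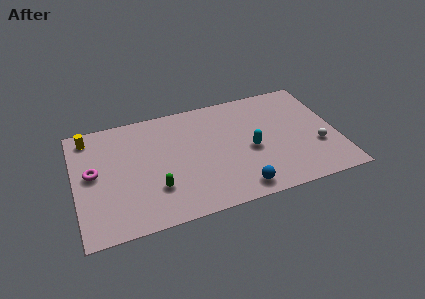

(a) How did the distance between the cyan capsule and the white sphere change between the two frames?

+1.4

The distance was about 2.7 in the first image and 4.1 in the second, so they moved 1.4 units further apart.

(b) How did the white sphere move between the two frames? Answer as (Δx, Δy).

(1.0, -0.9)

From the two frames, the white sphere sits at roughly (13.6, 4.1) before and (14.6, 3.2) after.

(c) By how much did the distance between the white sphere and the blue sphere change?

+0.9

They were about 4.5 units apart before and 5.4 after — 0.9 units further apart.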